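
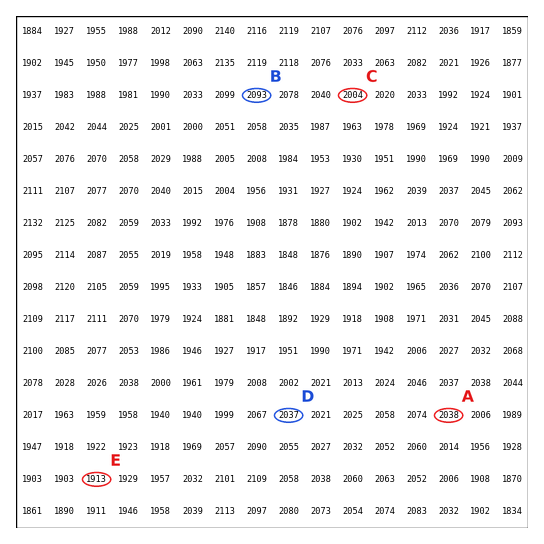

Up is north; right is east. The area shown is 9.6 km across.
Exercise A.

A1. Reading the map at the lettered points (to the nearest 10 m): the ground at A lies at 2040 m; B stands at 2090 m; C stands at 2000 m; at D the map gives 2040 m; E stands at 1910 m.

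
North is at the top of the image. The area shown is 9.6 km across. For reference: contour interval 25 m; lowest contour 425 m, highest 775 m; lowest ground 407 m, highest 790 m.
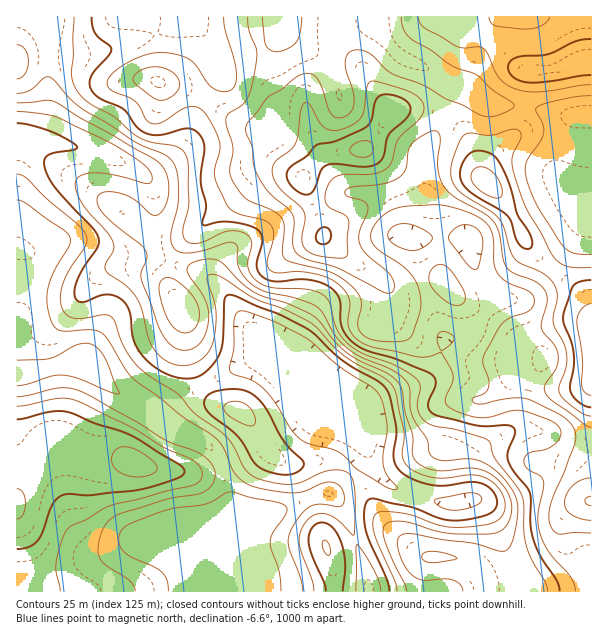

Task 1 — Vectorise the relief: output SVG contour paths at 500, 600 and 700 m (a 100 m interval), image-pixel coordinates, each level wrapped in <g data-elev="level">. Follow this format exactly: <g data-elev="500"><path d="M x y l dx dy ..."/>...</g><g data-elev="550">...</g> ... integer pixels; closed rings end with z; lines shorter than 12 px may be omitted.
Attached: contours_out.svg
<g data-elev="500"><path d="M343 591l2-25-3-21-4-9-5-8-6-4-6-2-4 2-5 4-3 6 0 8 2 12 13 28 2 9"/><path d="M17 549l12-2 9-7 5-9 9-25 4-6 6-5 7-1 21 1 51-6 35-10 6-3 3-5-2-3-5-4-44-27-14-6-27-8-22-10-18-2-36 8"/><path d="M279 474l9 1 8-2 6-5 2-6-20-21-16-30-8-10-11-9-12-3-19 2-11 5-3 6 2 8 6 6 26 21 17 27 9 6z"/><path d="M17 123l12 2 20 6 16 7 12 8 0 3-3 1-25 5-4 3-1 4 2 11 7 12 40 43 6 11-2 9-12 18-7 13-3 11 0 7 3 4 5 1 18-7 7-1 8 2 6 4 5 6 3 6 2 23 4 10 7 11 10 10 14 8 15 4 13 0 11-6 10-12 6-12 3-51 3-2 8 1 45 19 26 14 37 32 40 25 6 10 6 30 0 9-3 18 1 8 4 7 6 6 12 6 15 5 13 1 32-4 9 3 7 6 4 6 1 6-1 4-3 5-11 4-23 4-16-1-30-12-38-8-4 0-3 1-4 12 2 18 4 13 17 36 2 12"/></g><g data-elev="600"><path d="M425 561l10 2 22-5-10-4-18-3-4 2-3 2 0 3z"/><path d="M17 79l4-1 4-4 3-12-3-12-4-4-4-1"/><path d="M74 17l-2 58 2 11 6 9 10 9 25 13 23 20 14 5 24 4 6 4 4 5 2 10 1 36-6 29 0 6 2 4 6 3 7 0 24-10 8-2 9 0 7 3 5 5 1 4-4 18 0 6 3 8 5 6 14 6 36 2 17 6 7 8 7 27 11 14 15 10 35 13 19 13 3 7-3 21 3 8 5 5 9 5 26 5 24 7 5 3 5 17 22 27 6 10 2 9 0 26 2 15 6 15 13 22 3 9"/></g><g data-elev="700"><path d="M591 478l-9 2-9 5-6 9-2 9 2 7 5 5 9 4 10 1"/><path d="M591 254l-18-1-6-3-6-6-25-41-8-18-3-15 3-11 11-16 4-9 0-9-7-14 0-3 4-3 16-4 20-4 15-1"/><path d="M401 17l3 13 7 9 20 11 21 16 25 9 16 15 19 12 2 5-6 4-12 5-7 1-7-2-20-10-16-6-23-14-31-12-24-21-8-2-7 0-5 4-3 8 1 9 6 18 2 10-1 10-7 7-8 2-6-3-4-7-9-27-4-5-6-2-6 0-6 2-15 13-16 10-18 24-2 5 0 6 6 13 1 17 3 9 11 18 21 18 5 6 1 7-1 23 4 9 11 6 30 8 43 23 9 2 3-2 1-4-2-10-6-7-20-16-7-12 0-9 8-20 1-7-5-5-16-5-2-4 2-3 4-2 30-3 17-6 7-8 3-20 5-7 16-11 6-1 3 1 2 8-2 28 2 11 4 7 10 11 28 15 10 7 7 12 4 27 4 9 8 7 22 9 9 10 1 9-6 25 3 6 11 14 3 12-2 10-11 17 0 7 9 9 31 23 6 2"/></g>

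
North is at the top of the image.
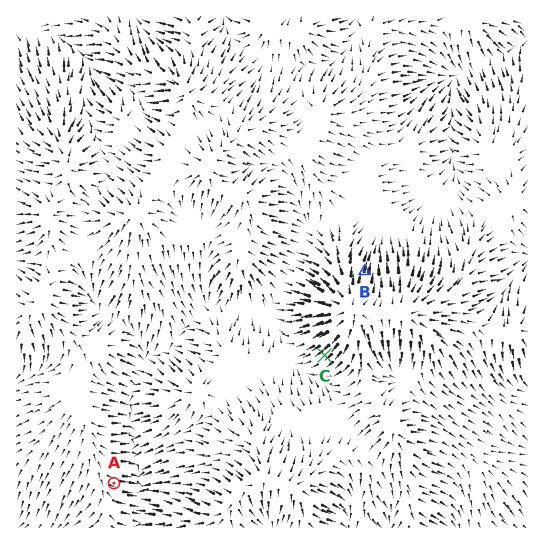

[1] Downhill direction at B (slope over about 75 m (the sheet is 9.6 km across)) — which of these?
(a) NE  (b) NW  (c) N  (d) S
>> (c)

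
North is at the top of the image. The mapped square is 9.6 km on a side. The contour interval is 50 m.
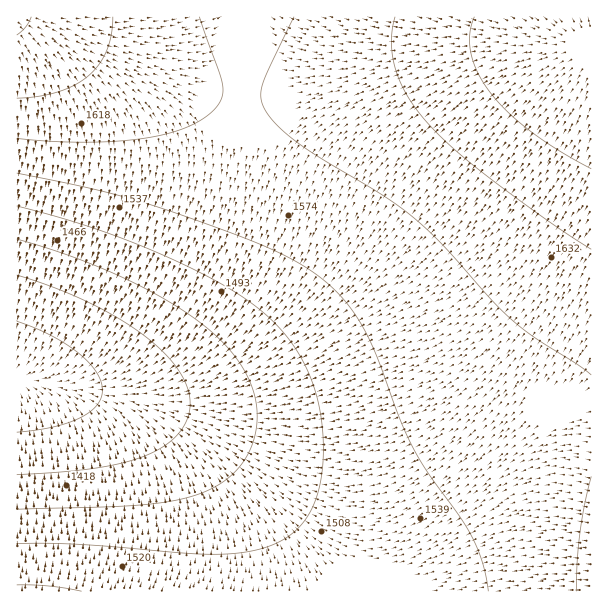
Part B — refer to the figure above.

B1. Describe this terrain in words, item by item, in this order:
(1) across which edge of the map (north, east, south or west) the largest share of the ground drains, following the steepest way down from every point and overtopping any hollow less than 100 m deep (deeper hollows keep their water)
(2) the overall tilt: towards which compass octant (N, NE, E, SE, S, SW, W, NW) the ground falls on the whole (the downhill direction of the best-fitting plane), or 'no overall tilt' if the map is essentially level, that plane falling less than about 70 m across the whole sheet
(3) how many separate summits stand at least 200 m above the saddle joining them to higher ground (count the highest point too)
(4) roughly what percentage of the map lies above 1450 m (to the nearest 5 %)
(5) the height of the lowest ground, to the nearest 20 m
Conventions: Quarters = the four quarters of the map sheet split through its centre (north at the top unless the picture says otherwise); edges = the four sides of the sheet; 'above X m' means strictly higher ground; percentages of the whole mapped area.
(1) Most of the ground drains across the western edge.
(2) The general tilt is down to the south-west (the land rises towards the north-east).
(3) Counting only tops that stand 200 m proud, the map has 1 summit.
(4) About 85 % of the map lies above 1450 m.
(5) About 1320 m is the lowest elevation on the sheet.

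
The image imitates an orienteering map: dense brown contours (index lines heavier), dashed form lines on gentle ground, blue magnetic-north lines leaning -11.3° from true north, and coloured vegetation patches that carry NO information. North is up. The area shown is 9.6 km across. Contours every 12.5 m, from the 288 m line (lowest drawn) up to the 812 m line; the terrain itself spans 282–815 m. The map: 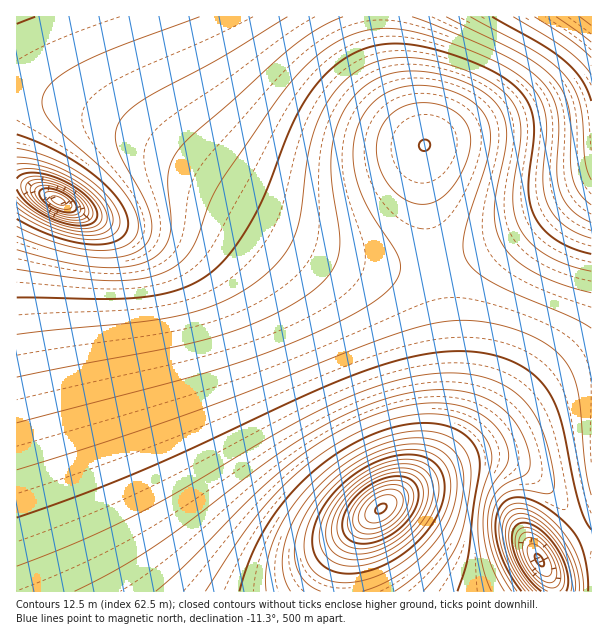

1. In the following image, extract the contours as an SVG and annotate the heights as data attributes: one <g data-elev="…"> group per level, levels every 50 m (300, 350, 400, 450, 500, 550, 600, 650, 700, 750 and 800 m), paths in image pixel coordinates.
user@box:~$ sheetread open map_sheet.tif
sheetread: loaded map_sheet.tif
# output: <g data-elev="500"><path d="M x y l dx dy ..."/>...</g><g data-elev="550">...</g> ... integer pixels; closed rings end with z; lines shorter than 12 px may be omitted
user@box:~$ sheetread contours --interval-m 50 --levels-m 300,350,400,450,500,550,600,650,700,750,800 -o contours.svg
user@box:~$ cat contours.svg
<g data-elev="300"><path d="M62 209l-8-3-7-5-3-4 1-4 5-2 6 1 13 8 3 4 0 3-4 2z"/></g><g data-elev="350"><path d="M68 219l-18-6-15-10-8-11-1-4 1-5 9-4 14 2 16 6 14 10 8 10 0 8-2 3-5 2z"/></g><g data-elev="400"><path d="M17 164l13 0 15 3 17 6 15 8 13 10 10 10 6 11 1 9-4 6-7 4-10 1-14-2-15-4-15-6-13-8-12-10"/><path d="M591 42l-35-25"/></g><g data-elev="450"><path d="M546 576l-9-5-7-10-3-10 3-7 4 0 5 2 10 12 2 8 1 6-3 4z"/><path d="M591 180l-6-19-4-54-5-15-8-12-12-14-16-12-70-37"/><path d="M200 17l-81 29-38 17-26 17-8 8-4 8 0 12 8 14 56 51 22 27 6 12 3 10-1 11-4 7-7 5-10 4-14 2-15-1-33-8-37-16"/></g><g data-elev="500"><path d="M541 591l-16-17-11-22-2-10 0-9 3-6 6-4 9 1 9 5 9 7 9 12 6 12 4 12 1 10-2 9"/><path d="M591 254l-19-6-17-9-12-11-9-13-4-12-2-15 6-50-1-18-4-16-11-15-11-9-13-8-38-16-39-10-30-2-19 4-20 8-17 13-17 18-11 17-10 19-27 69-15 30-23 33-11 12-11 9-13 8-15 6-35 7-38 2-88-2"/></g><g data-elev="550"><path d="M525 591l-10-13-7-14-6-15-3-13 0-12 3-11 5-6 9-4 12 2 12 6 13 10 12 13 8 12 6 15 4 15 1 15"/><path d="M591 495l-6-31-7-71-4-16-7-14-16-16-22-12-29-10-30-4-32 2-39 10-207 79-82 29-93 29"/><path d="M420 204l8 0 7-2 8-5 7-7 14-22 4-12 2-12-1-15-8-13-14-9-18-4-19 1-17 8-11 14-5 18 1 20 10 19 14 15 9 4z"/></g><g data-elev="600"><path d="M504 591l-9-18-7-16-4-18-1-17 1-15 4-13 20-32 1-9-3-9-9-16-17-14-21-8-24-3-28 3-32 9-31 14-32 18-25 19-25 22-76 76-30 27"/></g><g data-elev="650"><path d="M395 591l22-17 20-20 14-21 8-21 5-29-3-19-3-8-7-7-8-6-9-3-14-2-13 0-17 4-15 5-31 17-27 24-20 27-8 15-4 13-3 14 1 13 2 11 6 10"/></g><g data-elev="700"><path d="M345 566l18-1 21-7 20-11 17-17 12-18 6-18-1-15-3-6-5-6-8-5-11-3-12 1-13 3-26 12-12 10-11 10-7 11-7 12-3 12-1 10 3 9 5 8 8 6z"/></g><g data-elev="750"><path d="M358 543l11 0 14-4 12-7 11-10 8-10 4-12 0-11-5-8-12-5-15 2-17 7-15 13-9 15-3 14 2 6 3 5z"/></g><g data-elev="800"><path d="M369 522l11 0 11-7 6-11-2-7-5-2-6 0-7 3-6 5-4 6-2 6 1 4z"/></g>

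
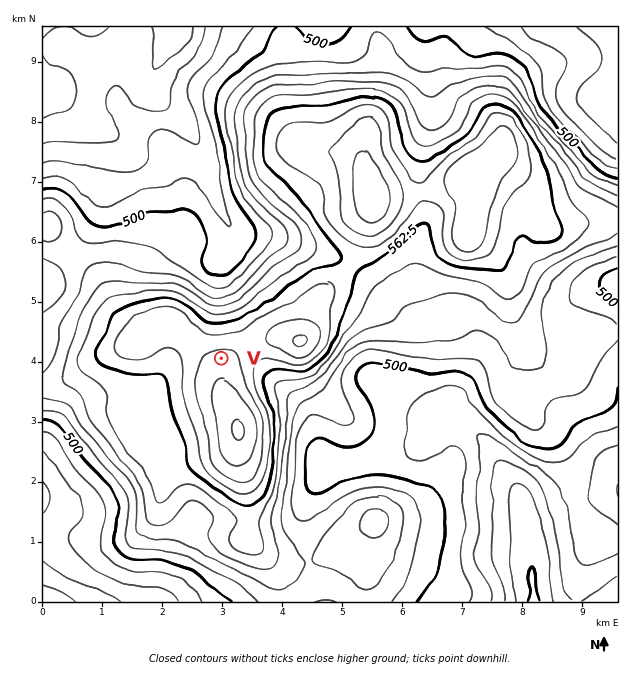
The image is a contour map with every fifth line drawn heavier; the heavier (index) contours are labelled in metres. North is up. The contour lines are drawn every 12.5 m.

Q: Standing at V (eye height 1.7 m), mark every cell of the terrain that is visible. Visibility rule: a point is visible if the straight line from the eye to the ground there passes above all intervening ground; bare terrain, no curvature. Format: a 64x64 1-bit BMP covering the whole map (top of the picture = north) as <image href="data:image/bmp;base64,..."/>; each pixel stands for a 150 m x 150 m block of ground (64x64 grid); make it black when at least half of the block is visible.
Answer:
<image width="64" height="64" href="data:image/bmp;base64,Qk0+AgAAAAAAAD4AAAAoAAAAQAAAAEAAAAABAAEAAAAAAAACAAATCwAAEwsAAAIAAAAAAAAA////AAAAAAAAAAAAAAAAAAAAAAAAAAAAAAAAAAAAAAAAAAAAAAAAAAAAAAAAAAAAAAAAAAAAAAAAAAAAAAAAAAAAAAAAAAAAAAAAAAAAAAAAAAAAAAAAAAAAAAAAAAAAAAAAAAAAAAAAAAAAAAAAAAAAAAAAAAAAAAAAAAAAAAAAAAAAAAAAAAAAAAAAAAAAAAAAAAAAAAAAAAAAAAAAAAAAAAAAAAAAAAAEAAAAAAAAAAQAAAABvAAABAAAAA/4AAAAAAAAH/AAAAAAAAAD4AAAGAAAAAAAAGAYGAAAAAAAODx4AAAAAAA///gAAAAAAB/n8AAAAAAAD8PgAAAAAAADwcAAAAAAAACBwAAAAAAAAADgAAAAAAAAAP4AAAAAAAAA/gAAAAAAAAD8AAAAAAAAAHwAAAAAAAAAfwAAAAAABwB//AIAAAAPwH/+BwAAAA/A//wOAAAAH+P//B4AAAA////4HwAAAD////gfAAAAX///+A8AAADP///wDwAAAY////AHAAAB3///4AIAAAP////gAAAAB////GAAAAAP///gAAAAAA/5/8AAAAAAH/H/gAAAAAA/4/4AAAAAAH/n+AAAAAAA/+fgAAAAAAD//8AAAAAAAP/8AAAAAAAA//wAAAAAAAD//AAAAAAAAP/8AAAAAAAA//wAAAAAAAD//AAAAAAAAA=="/>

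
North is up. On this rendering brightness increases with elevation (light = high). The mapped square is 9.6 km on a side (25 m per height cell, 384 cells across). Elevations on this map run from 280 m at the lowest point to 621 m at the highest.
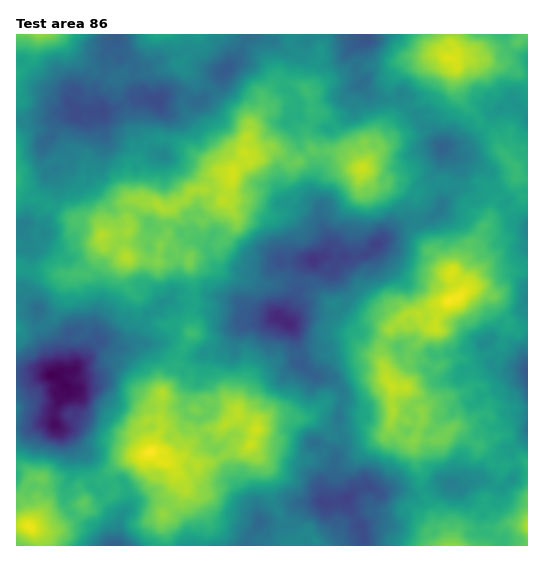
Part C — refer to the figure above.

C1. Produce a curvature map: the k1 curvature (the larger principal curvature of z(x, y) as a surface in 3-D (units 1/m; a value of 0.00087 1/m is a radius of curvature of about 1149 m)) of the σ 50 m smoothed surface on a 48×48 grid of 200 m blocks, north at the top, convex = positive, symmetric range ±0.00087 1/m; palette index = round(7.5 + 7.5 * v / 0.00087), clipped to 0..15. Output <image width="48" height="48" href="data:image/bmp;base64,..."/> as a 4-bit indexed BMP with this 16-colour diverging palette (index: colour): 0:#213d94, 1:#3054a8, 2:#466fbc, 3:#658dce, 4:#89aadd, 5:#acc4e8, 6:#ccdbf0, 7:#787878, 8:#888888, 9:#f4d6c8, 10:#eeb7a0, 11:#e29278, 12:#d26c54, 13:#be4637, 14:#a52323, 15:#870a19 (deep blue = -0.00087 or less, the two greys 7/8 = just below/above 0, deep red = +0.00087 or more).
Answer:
<image width="48" height="48" href="data:image/bmp;base64,Qk32BAAAAAAAAHYAAAAoAAAAMAAAADAAAAABAAQAAAAAAIAEAAATCwAAEwsAABAAAAAAAAAAlD0hAKhUMAC8b0YAzo1lAN2qiQDoxKwA8NvMAHh4eACIiIgAyNb0AKC37gB4kuIAVGzSADdGvgAjI6UAGQqHAM3MzJhTerzmbJyoucqr+alpy5q4vGeWiP/c7Myt7s/JmtyJmai/usd6pmvprZq9r/+5nbyZ3/7dqsqqVey+itybiqy7vLec7brcjP+nV867ucmIiviaZ5jN7uy7uquWatm9avvutduLzdtlW7ebSYbLO8nrdr3JjfjLfLiLmte7ua3bibrniriXd47YR4m4mM/+/O7IXNm8qpeNzv2pa8pWmI/keIaeRv/vmpr/763preeHztac6r+3uJ+Zmant7Ne4yXWN//zMuq/v68rO2Wz5u8+82K64j5i7nOy7qt2ox5iv+Kxye6jP/e69+t7H3FqiNqzN2p6JrLto/Kyzvqie/I6b+7md+2lynHu6/b2oqs+7/Yn/6onX/rvZz8i6zrub/8vnva2Iy1vcz9z/6Yy2z3rojY3nrs3bmU3YrM26zc3dzO6a/6bG74m7qnfbvov3dlqr/c/pq7+ruXnGzpetz++53tq7zGqam5p6+6/pmJyayFmYWIvM/f6IlL2qmZhVhY6cup6Iysuc2ap5d5yZ+3qOtat7prx4pIvpuam8lqlPm/p53Iyv+Kq63eufp+uau7+qe3i/xrqfqe3ct6zN5Z5riaa+ucy6zthpqZib//yruZqNyr1a+oj/6YVOzfz9Z6d7277d/pZYt4RL6r2J/8zv6cmM7niftpe8jJq5zKp5tkdqyorcnf2OyJu66qY97aiJraeZy8qJx2mov6ety+7t/6iNuIp7uamH3sh72YpYy7ut/eqs/ams//z/t0m8zJqbxqtI16qtz+usxn26rWiayt/a5e7O7uqbx5+p+8+4x628tnvXh7yd/8yXvtvbiLuN///u+o9pt1uEi5i6iYrM73vYi2ZruKzs+46L+7+2p1ulmYqIaFr8i7iseKmZys+4x5+4ma75V2jNp4vEWJ//rPuKu3x063/b6ojWi1j+qqmqmZrJSdzIqJ+qtlea/b+q2kqbran9zP24nMerqLqHem36qrrO7typus/6iLvrrJzMePvLm4qofLr5zb3al4jd////ya3LykjIQp/+yqyXfLipbsupiYe+7saN/6r3nKuWqK7d7cq7ypupystYmrl8uIqZvZr4eY267sz9vtuN2b2L3cu4p8ma2JiIbMvv2n38mb/9mKvKmZmK68iOqMmL3HRJ3sqczszsuru/yWmViWi/u9dZzbmH27vO5q7cvOqP3+vJ7qiDOYjdrM2Y2at62u/8mKnPyamMpb7+vu7neXvZzHqquHmJ3Lt4q6Wf6GWcm5itu4mcub6q2qmXhphauZV7uZvf7Lh8z8aozKeZqd14nP16iKd8t4WOdIuvq9p96Vqnmo26rbeYiuiah7qtZ5Zsueh+7Ie+5oiYyUiX3IiJWrh6Z7nNyrl73aaM7bz938hL3lmnzKjFntq4qbyc277fyVV6jcqpnMrL2+7N782+7z2lu7mXqZfMu5d3nbh5zG3c39zL7cz6uYu43Il5nLipm7mqypqp+4eJvMverc3K25rd15Z1bdyojHqZem6X7pl0i4q5/Kuozw=="/>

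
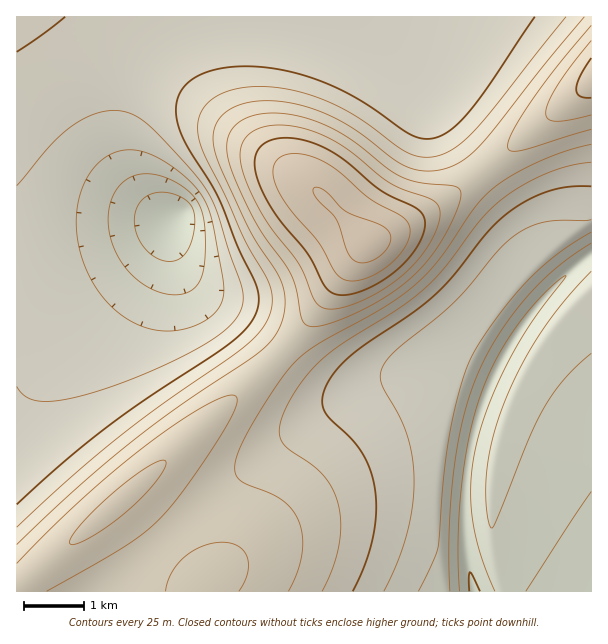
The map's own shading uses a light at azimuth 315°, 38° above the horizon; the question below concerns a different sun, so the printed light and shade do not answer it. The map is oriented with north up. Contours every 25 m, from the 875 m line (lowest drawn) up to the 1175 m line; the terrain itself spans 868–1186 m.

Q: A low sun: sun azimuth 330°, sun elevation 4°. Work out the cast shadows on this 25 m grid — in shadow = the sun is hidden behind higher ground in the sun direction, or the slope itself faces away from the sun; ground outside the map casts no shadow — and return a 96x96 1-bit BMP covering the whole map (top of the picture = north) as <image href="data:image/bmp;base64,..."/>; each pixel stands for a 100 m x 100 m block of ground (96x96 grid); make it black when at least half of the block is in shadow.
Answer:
<image width="96" height="96" href="data:image/bmp;base64,Qk2+BAAAAAAAAD4AAAAoAAAAYAAAAGAAAAABAAEAAAAAAIAEAAATCwAAEwsAAAIAAAAAAAAA////AAAAAAAHwAAAAAAAAABwAAADwAAAAAAAAADwAAAB4AAAAAAAAADwAAAAYAAAAAAAAADwAAAAAAAAAAAAAAHwAAAAAAAAAAAAAAHwAAAAAAAAAAAAAAHwAAAAAAAAAAAAAAHwAAAAAAAAAAAAAAHwAAAAAAAAAAAAAAHwAAAAAAAAAAAAAAHwAAAAAAAAAAAAAAPwAAAAAAAAAAAAAAPwAAAAAAAAAAAAAAPwAAAAAAAAAAAAAAPwAAAAAAAAAAAAAAPwAAAAAAAAAAAAAAHwAAAAAAAAAAAAAAHwAAAAAAAAAAAAAAHwAAAAAAAAAAAAAAHwAAAAAAAAAAAAAAHwAAAAAAAAAAAAAAH4AAAAAAAAAAAAAAH8AAAAAAAAAAAAAAH8AAAAAAAAAAAAAAD+AAAAAAAAAAAAAAD+AAAAAAAAAAAAAAD/AAAAAAAAAAAAAAD/AAAAAAAAAAAAAAf/gAAAAAAAAAAAAB//gAAAAAAAAAAAAH//gAAAAAAAADAAA///wAAAAAAAAD8AH///wAAAAAAAAB//////wAAAAAAAAA//////wAAAAAAAAA//////4AAAAAAAAAf/////4AAAAAAAAAP/////4AAAAAAAAAH/////8AAAAAAAAAH/////8AAAAAAAAAD/////8AAAAAAAAAD/////+AAAAAAAAAB/////+AAAAAAAAAA//////AAAAAAAAAA//////AAAAAAAAAAf/////gAAAAAAAAAf/////wAAAAAAAAAP/////4AAAAAAAAAH/////8AAAAAAAAAH/////+AAAAAAAAAD////7/AAAAAAAAAB////7/gAAAAAAAAA////5/wAAAAAAAAAf///8/4AAAAAAAAAP///+f8AAAAAAAAAH///+P8AAAAAAAAAB////H8AAAAAAAAAA////j8AAAAAAAAAAP///58AAAAAAAAAAD///8cAAAAAAAAAAA////MAAAAAAAAAAAf///kAAAAAAAAAAAH///4AAAAAAAAAAAB///8AAAB4AAAAAAA///8AAADwAAAAAAAP//8AAAHwAAAAAAAH//8AAAHwAAAAAAAD//8AAAHgAAAAAAAB//8AAAAAAAAAAAAA//8AAAAAAAAAAAAAP/8AAAAAAAAAAAAAH/8AAAAAAAAAAAAAD/8AAAAAAAAAAAAAB/8AAAAAAAAAAAAAA/8AAAAAAAAAAAAAAf8AAAAAAAAAAAAAAH8AAAAAAAAAAAAAAD8AAAAAAAAAAAAAAB8AAAAAAAAAAAAAAAcAAAAAAAAAAAAAAAMAAAAAAAAAAAAAAAEAAAAAAAAAAAAAAAAAAAAAAAAAAAAAAAAAAAAAAAAAAAAAAAAAAAAAAAAAAAAAAAAAAAAAAAAAAAAAAAAAAAAAAAAAAAAAAAAAAAAAAAAAAAAAAAAAAAAAAAAAAAAAAAAAAAAAAAAAAAAAAAAAAAAAAAAAAAAAAAAAAAAAAAAAAAAAAAAAAAAAAAAAAAAAAAAAAAAAAAAAAAAAAAAAAAAAAAAAAAAAAAA="/>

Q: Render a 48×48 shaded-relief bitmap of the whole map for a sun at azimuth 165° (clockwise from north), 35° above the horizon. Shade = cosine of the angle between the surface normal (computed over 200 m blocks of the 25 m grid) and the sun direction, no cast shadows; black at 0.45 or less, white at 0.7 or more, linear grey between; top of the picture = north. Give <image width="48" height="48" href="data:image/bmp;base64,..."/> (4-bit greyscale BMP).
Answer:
<image width="48" height="48" href="data:image/bmp;base64,Qk32BAAAAAAAAHYAAAAoAAAAMAAAADAAAAABAAQAAAAAAIAEAAATCwAAEwsAABAAAAAAAAAAAAAAABEREQAiIiIAMzMzAERERABVVVUAZmZmAHd3dwCIiIgAmZmZAKqqqgC7u7sAzMzMAN3d3QDu7u4A////AHmrupmHd3d3iIiJmZmZmZmZmYiYiIiIiGiauqmId3d3eIiIiZmZmZmZmZiIiIiIiEZ5qqqYh3d3d3iIiImZmZmZmZiIiIiIiDRXiqqpiHd3d3d4iIiImZmZmZiIiIiIiCI1eJqqmHd2Z3d3eIiIiImZmZh4iIiIiCIjRomqqYd3Zmd3d4iIiIiImZh4iIiIiDIiNGeaqph3dmZnd3eIiIiImZh3iIiIiEMiIkV5mqmHdmZmd3d3iIiIiZh3iIiIiFQyIiNXiaqYh3ZmZ3d3eIiIiZhniIiIiGVDIiI1eJqpiHdmZnd3d4iIiahniIiIiGZUMiEjVomqmId2Zmd3d3eIiahmiIiIiHZlQyISNGiaqZh3ZmZ3d3d4ialmiIiIiHdmVDIhI0Z5qpmHd2Z3d3d3iKlleIiIiHd2ZVQyESRnmqqYh3d3d3d3iKp1aIiIiHd3ZlVDIRJFeZqpiHd3d3d3eKqFaIiIiHd3dmVUMhEjV4qqmYh3d3d3eJuVV4iIiHd3d2ZVQyESNXiqqpiHd3d3eIu2RoiIiHd3d3ZlVDIRI1eKqqqYiHd3iIq4RXiIiHd3d3dmVUMhEjV4q7upmIiIiIm7ZGiIiHd3d3d2ZVQyESNXmry7qpmIiIi8hEeIiHd3d3d2ZlVDIiI1ebzMy6qZmIistkWIiHd3d3d2ZlVUMyI0aKzd3cuqmZibykRoiHd3d3d2ZmVVRDM0V5ze7u3LqZmKzIRHiHd3d3d2ZmVVVVVVV5vO//7cupmZvcY0eHd3d3dmZlVWZmZmZ4m9///ty6mZm9tjR3d3d3dmZlVWZ3d3d4ms3//+3LqZmc2lNHd3d3d2ZlVWZ4iZiIiaze//7cqpmazbY4d3d3d2ZlVWZ4mZmZiJq83u7cupmZrNt4iId3d3ZlVWZ4maqZiIiavN3dy6mZmt7IiIiId3dmVVZ4maqpmHd3irzMzLqZmazoiIiIiIh3ZWd4mZmZmHZlZ4q8zLuqmZrIiIiIiJmZh3eImZmZiHZURFeavMy6qZmoiIiImZqqupiIiZmIh2VDMzVoq8zLuqmYiIiZmaq7y6mIiIiHdlVDIiNGirzMu6qoiIiZmqu7y6mId3dmZVQzIiI0aKvMzLuoiImZmqq7upiHZmVVREMzMiIjRoq8zMu4iImZmqqqqYd2VURDMzMzMzMzNGibzMzIiImZmaqpmHZVQzMiIiM0REQzM0Z5vMzIiImZmZmYh2VEMiIRIiNEVVVUMzRXm8zIiIiZmZmIdlRDIhERIjNFVmZlQzNFeKvIiIiJmYiHdlQzIiEiI0RVZndmVDMzRoq4iIiIiIh3ZlRDMiIjNEVmd3d2ZUMyNGeYiIiIiIh3ZlVEMzNERVZnd3d3dlQzIjV4iIiIiIh3dmVVREVVVmd3d3d3dmVDIiNIiIiIiIh3d2ZmVWZmZ3d3d3d3d2ZUMiIoiIiIiIiHd3dmZmZ3d3d3d3d3d3ZlQyEYiIiIiIiId3d3d3d3d3d4d3d3d3dmVDIYiIiIiIiIh3d3d3d3d4iIh3d3d3dmVDIg=="/>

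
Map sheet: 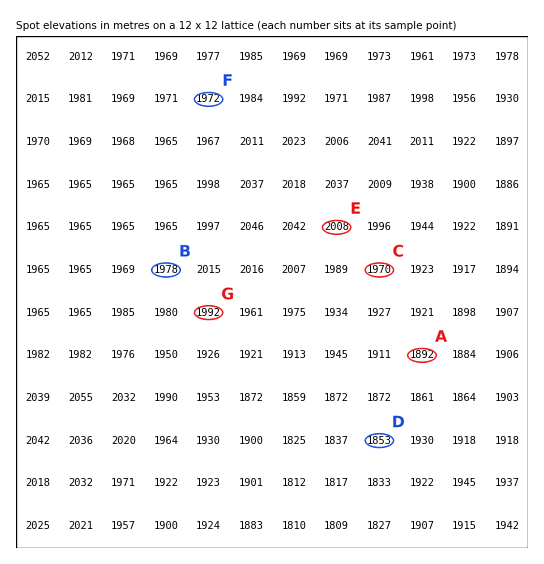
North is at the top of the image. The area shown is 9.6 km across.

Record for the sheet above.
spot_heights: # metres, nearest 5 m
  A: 1890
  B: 1980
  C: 1970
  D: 1855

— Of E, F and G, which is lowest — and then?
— F G E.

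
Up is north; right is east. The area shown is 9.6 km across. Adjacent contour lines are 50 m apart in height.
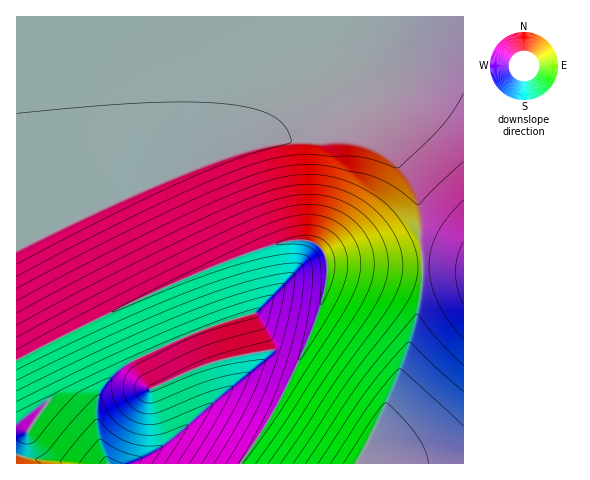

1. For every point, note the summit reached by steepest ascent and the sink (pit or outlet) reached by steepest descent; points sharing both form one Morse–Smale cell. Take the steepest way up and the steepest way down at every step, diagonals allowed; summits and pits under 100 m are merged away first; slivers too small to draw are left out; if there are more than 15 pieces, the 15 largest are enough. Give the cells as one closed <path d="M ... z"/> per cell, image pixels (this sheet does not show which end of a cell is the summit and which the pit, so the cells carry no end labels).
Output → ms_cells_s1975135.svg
<path d="M463 16l-446 0-1 344 163-79 69-28 33-11 13-2 17 1 11 8 6 15 116 2 19 2z"/><path d="M306 240l-29 4-66 23-84 37-109 55-2 2 0 102 225 1 34-54 27-55 18-48 8-33-2-16-8-13z"/><path d="M363 264l-35 1-2 19-6 23-18 48-27 55-33 54 222-1 0-194-20-3z"/>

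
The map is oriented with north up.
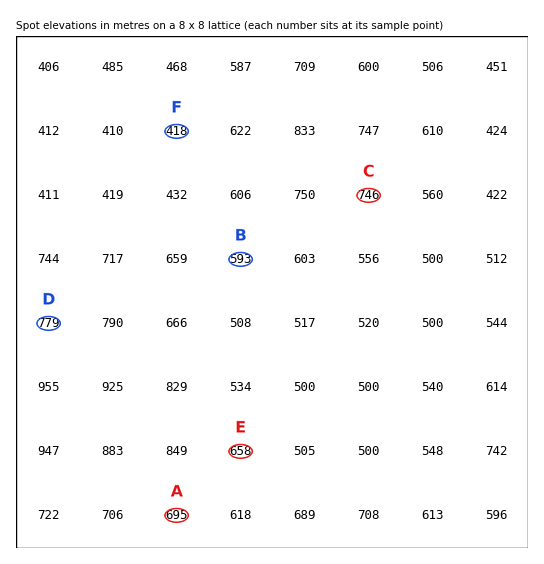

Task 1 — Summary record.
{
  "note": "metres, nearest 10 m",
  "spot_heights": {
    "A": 690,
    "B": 590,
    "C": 750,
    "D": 780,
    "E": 660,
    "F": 420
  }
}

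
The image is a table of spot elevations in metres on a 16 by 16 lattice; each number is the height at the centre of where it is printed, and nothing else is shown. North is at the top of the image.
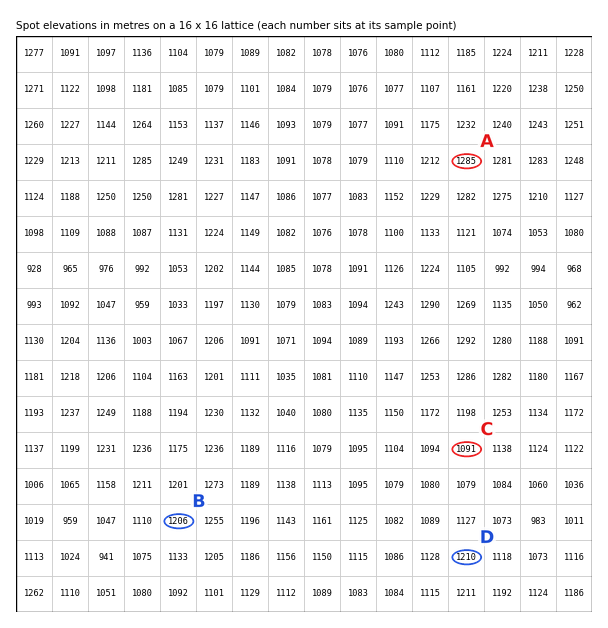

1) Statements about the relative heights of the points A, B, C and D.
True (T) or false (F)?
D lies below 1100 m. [F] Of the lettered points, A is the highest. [T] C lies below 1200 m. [T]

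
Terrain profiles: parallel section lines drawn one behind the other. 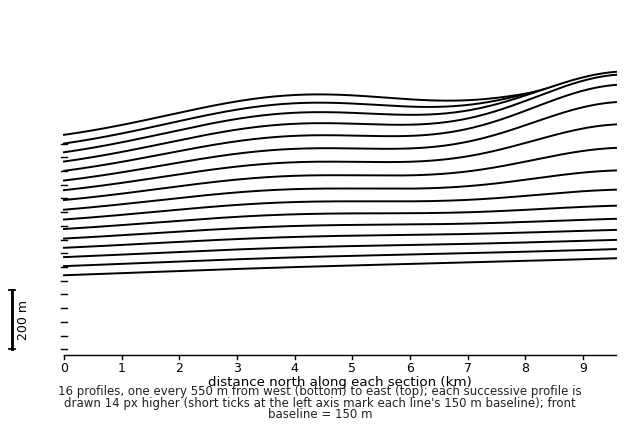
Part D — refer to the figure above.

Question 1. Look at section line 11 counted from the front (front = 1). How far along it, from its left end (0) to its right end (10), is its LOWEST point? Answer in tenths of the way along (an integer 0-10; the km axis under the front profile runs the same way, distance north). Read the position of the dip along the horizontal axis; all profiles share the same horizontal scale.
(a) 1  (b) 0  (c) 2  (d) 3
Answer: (b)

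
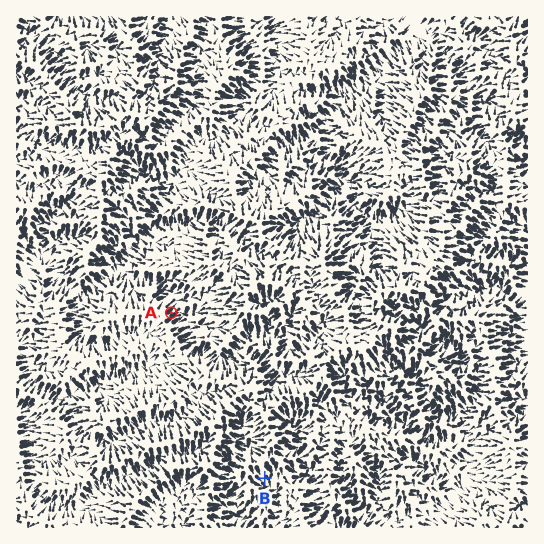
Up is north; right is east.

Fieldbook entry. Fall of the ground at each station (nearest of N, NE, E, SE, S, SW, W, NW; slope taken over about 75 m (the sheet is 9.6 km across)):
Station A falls NE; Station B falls SE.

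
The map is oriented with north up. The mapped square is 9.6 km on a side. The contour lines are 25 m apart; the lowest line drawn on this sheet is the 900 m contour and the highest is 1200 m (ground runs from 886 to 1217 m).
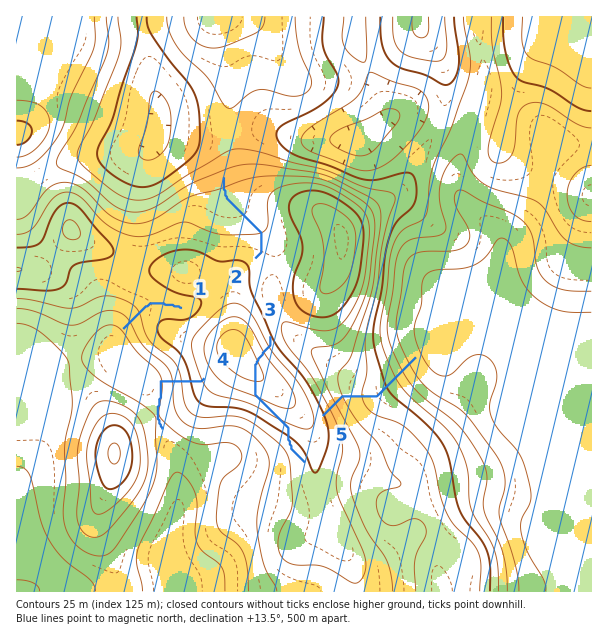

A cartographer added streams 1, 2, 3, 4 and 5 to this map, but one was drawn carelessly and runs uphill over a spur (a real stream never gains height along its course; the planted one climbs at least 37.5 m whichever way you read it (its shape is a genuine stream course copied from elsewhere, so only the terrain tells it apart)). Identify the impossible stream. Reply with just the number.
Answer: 3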